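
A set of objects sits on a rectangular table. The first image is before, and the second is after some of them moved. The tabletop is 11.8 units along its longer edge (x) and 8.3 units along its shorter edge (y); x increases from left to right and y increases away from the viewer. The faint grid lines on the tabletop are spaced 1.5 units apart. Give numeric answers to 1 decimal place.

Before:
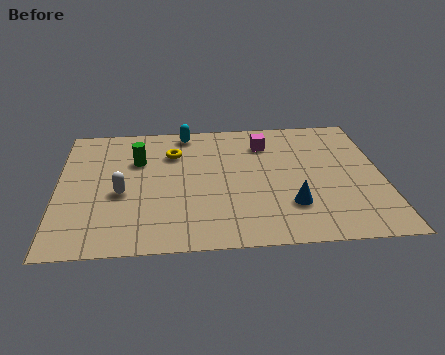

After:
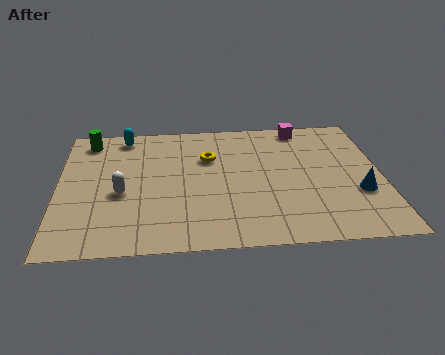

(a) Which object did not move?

the white capsule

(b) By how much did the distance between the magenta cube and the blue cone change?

+0.7

They were about 4.2 units apart before and 4.9 after — 0.7 units further apart.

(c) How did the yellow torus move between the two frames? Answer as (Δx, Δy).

(1.3, -0.4)

The yellow torus was at about (4.2, 6.0) and moved to about (5.5, 5.6).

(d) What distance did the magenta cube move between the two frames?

1.7

The magenta cube was near (7.6, 6.4) before and (9.0, 7.4) after, so it travelled √(1.4² + 1.0²) ≈ 1.7 units.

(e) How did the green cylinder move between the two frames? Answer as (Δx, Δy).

(-1.8, 1.5)

The green cylinder was at about (2.9, 5.6) and moved to about (1.1, 7.1).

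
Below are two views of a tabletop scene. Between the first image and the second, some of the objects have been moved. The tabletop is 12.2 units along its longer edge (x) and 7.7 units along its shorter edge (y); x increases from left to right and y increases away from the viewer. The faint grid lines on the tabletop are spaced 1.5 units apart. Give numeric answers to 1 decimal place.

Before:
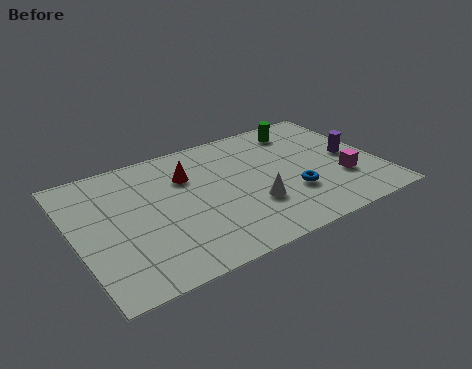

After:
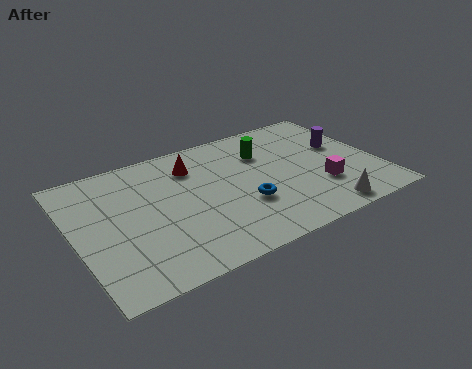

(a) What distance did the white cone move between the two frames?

3.1

From (6.9, 2.5) to (9.5, 0.9), the white cone covered √(2.6² + 1.6²) ≈ 3.1 units.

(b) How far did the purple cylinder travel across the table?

0.8

The purple cylinder moved from about (11.2, 3.8) to (11.0, 4.6), a distance of √(0.2² + 0.8²) ≈ 0.8.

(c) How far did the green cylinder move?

1.9

From (9.6, 6.4) to (7.9, 5.5), the green cylinder covered √(1.7² + 0.9²) ≈ 1.9 units.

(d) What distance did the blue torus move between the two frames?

1.9

From (8.5, 2.5) to (6.6, 2.7), the blue torus covered √(1.9² + 0.2²) ≈ 1.9 units.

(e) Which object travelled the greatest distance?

the white cone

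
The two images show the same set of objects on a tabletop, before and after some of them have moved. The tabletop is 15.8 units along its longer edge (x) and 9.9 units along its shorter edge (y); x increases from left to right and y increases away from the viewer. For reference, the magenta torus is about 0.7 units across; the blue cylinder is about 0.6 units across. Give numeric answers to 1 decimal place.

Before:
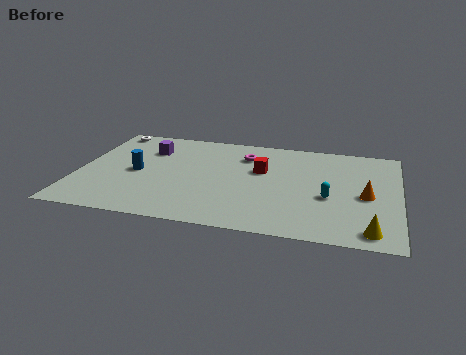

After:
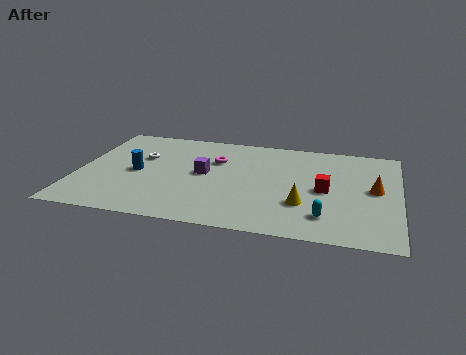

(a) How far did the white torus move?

3.2

The white torus was near (1.1, 8.9) before and (3.0, 6.3) after, so it travelled √(1.9² + 2.6²) ≈ 3.2 units.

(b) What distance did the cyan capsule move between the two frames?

1.9

From (12.4, 4.0) to (12.3, 2.1), the cyan capsule covered √(0.1² + 1.9²) ≈ 1.9 units.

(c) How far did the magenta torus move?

1.6

The magenta torus was near (8.1, 7.5) before and (6.7, 6.7) after, so it travelled √(1.4² + 0.8²) ≈ 1.6 units.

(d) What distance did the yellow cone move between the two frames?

3.8

The yellow cone was near (14.5, 1.2) before and (11.2, 3.1) after, so it travelled √(3.3² + 1.9²) ≈ 3.8 units.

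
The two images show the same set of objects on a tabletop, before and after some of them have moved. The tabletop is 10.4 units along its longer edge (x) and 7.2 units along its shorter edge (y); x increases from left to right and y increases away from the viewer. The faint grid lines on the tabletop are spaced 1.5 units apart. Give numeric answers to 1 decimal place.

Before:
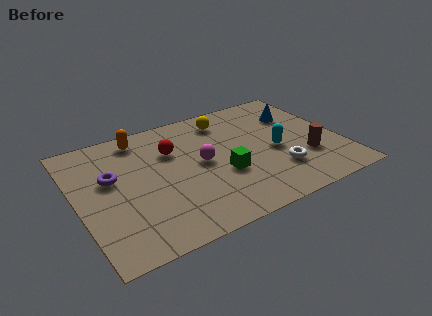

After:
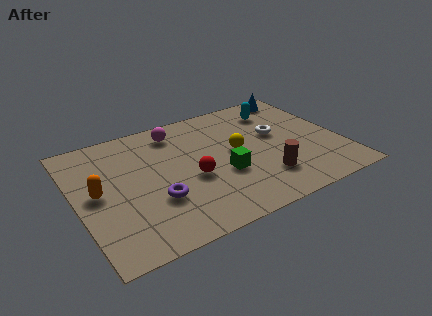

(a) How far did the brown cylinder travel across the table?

1.9

From (8.9, 2.3) to (7.1, 1.8), the brown cylinder covered √(1.8² + 0.5²) ≈ 1.9 units.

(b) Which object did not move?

the green cube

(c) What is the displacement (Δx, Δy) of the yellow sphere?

(0.1, -2.1)

The yellow sphere was at about (6.2, 5.9) and moved to about (6.3, 3.8).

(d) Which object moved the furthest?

the orange capsule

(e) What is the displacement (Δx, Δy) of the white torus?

(0.3, 2.2)

The white torus was at about (7.7, 2.0) and moved to about (8.0, 4.2).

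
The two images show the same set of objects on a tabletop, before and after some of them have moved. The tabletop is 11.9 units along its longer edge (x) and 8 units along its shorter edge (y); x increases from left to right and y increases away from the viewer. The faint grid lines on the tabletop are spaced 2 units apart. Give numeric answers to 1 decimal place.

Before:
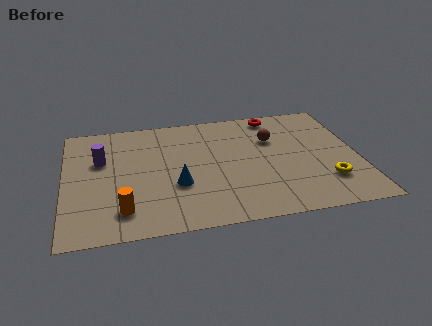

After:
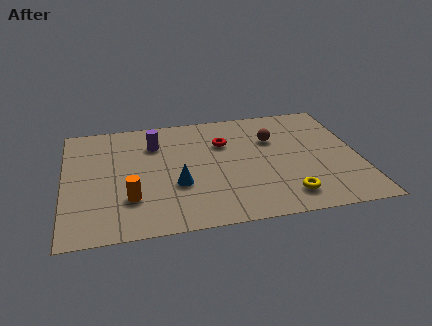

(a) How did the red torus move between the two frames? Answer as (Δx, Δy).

(-2.2, -1.6)

From the two frames, the red torus sits at roughly (8.7, 7.1) before and (6.5, 5.5) after.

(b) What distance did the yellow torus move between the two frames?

1.8

The yellow torus moved from about (10.5, 2.1) to (8.8, 1.4), a distance of √(1.7² + 0.7²) ≈ 1.8.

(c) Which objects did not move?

the brown sphere and the blue cone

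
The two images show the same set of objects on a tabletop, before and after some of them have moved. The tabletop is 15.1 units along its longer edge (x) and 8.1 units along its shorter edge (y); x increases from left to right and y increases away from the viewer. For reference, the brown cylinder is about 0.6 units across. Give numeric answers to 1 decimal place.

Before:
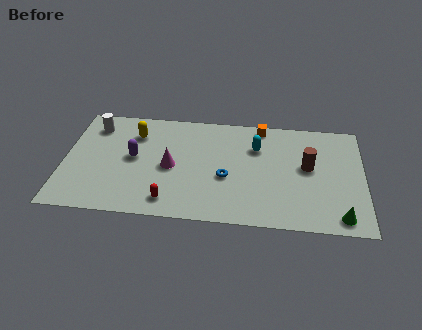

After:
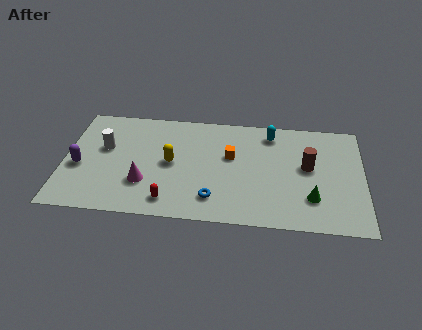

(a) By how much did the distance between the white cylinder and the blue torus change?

-1.1

The distance was about 7.5 in the first image and 6.4 in the second, so they moved 1.1 units closer together.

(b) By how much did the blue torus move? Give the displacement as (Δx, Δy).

(-0.6, -1.6)

The blue torus was at about (8.2, 3.3) and moved to about (7.6, 1.7).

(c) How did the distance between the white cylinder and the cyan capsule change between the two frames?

+0.3

They were about 8.3 units apart before and 8.6 after — 0.3 units further apart.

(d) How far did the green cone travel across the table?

1.8

The green cone was near (13.9, 1.0) before and (12.5, 2.2) after, so it travelled √(1.4² + 1.2²) ≈ 1.8 units.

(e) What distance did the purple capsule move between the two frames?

2.8

From (3.5, 4.3) to (0.8, 3.4), the purple capsule covered √(2.7² + 0.9²) ≈ 2.8 units.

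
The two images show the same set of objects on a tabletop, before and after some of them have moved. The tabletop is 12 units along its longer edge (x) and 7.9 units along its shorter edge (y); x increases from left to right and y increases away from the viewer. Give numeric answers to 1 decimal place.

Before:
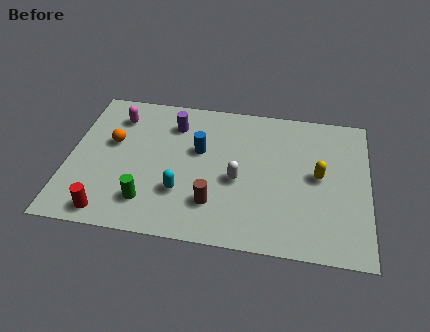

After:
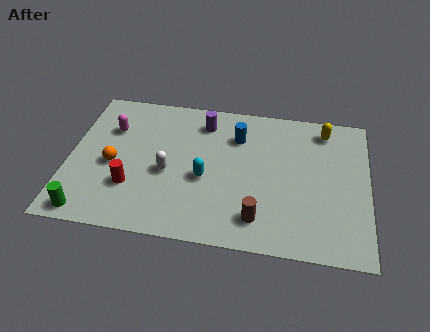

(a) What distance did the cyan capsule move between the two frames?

1.3

The cyan capsule was near (4.6, 2.4) before and (5.5, 3.3) after, so it travelled √(0.9² + 0.9²) ≈ 1.3 units.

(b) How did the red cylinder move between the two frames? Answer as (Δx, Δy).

(0.8, 1.5)

The red cylinder was at about (1.8, 0.9) and moved to about (2.6, 2.4).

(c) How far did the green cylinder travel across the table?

2.5

The green cylinder moved from about (3.3, 1.7) to (1.0, 0.8), a distance of √(2.3² + 0.9²) ≈ 2.5.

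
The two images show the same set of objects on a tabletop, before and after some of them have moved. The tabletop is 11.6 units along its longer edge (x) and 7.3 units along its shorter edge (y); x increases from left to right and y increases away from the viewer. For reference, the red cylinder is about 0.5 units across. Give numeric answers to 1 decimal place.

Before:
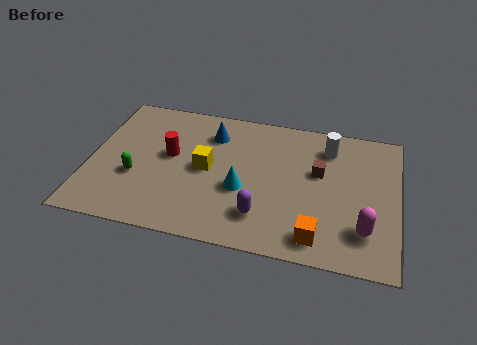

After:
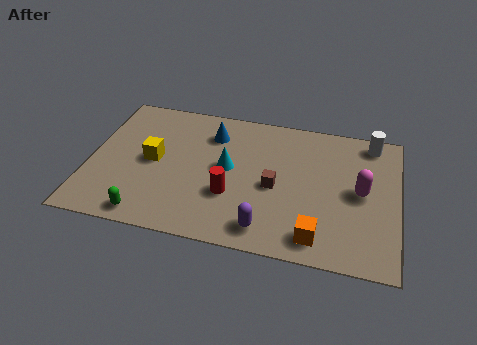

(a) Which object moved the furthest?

the red cylinder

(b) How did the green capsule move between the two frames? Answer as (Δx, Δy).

(0.6, -1.9)

From the two frames, the green capsule sits at roughly (1.8, 2.7) before and (2.4, 0.8) after.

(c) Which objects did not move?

the blue cone and the orange cube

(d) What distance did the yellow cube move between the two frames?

2.0

The yellow cube moved from about (4.4, 3.7) to (2.4, 3.7), a distance of √(2.0² + 0.0²) ≈ 2.0.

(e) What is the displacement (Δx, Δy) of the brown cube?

(-1.6, -1.1)

The brown cube started near (8.6, 4.4) and ended near (7.0, 3.3).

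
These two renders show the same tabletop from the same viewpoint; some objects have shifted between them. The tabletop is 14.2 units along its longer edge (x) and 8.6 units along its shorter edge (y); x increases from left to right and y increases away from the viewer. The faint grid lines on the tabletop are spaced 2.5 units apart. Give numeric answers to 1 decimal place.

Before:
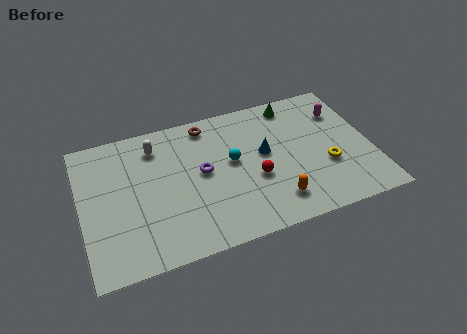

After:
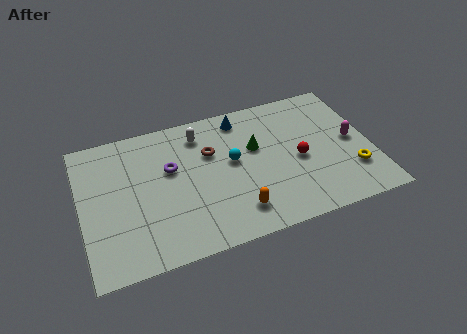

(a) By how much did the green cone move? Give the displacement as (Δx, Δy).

(-2.1, -2.2)

From the two frames, the green cone sits at roughly (10.7, 7.5) before and (8.6, 5.3) after.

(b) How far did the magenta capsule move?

2.0

The magenta capsule was near (13.0, 6.3) before and (13.3, 4.3) after, so it travelled √(0.3² + 2.0²) ≈ 2.0 units.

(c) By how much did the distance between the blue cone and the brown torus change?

-1.3

Before: roughly 3.7 units apart; after: 2.4. That's 1.3 units closer together.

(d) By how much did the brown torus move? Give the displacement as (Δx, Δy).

(0.0, -1.8)

The brown torus started near (6.4, 7.5) and ended near (6.4, 5.7).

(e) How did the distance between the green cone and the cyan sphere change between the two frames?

-3.0

The distance was about 4.3 in the first image and 1.3 in the second, so they moved 3.0 units closer together.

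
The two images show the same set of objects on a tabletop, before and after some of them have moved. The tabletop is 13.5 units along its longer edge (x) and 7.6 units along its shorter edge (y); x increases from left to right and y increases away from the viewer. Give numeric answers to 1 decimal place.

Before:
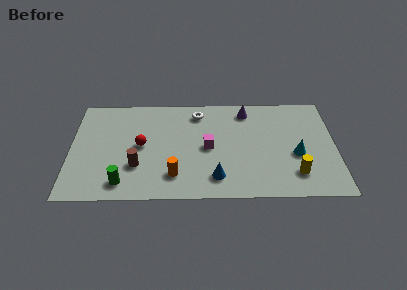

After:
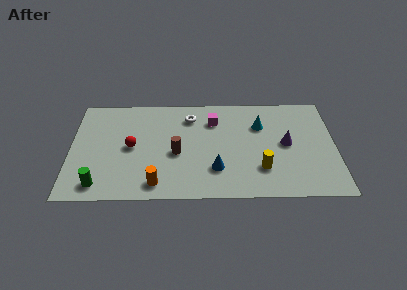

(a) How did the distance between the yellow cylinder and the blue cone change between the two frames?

-1.7

They were about 4.0 units apart before and 2.3 after — 1.7 units closer together.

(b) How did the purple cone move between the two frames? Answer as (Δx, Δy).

(2.0, -2.5)

The purple cone was at about (9.0, 6.4) and moved to about (11.0, 3.9).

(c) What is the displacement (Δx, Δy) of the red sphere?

(-0.5, -0.1)

The red sphere started near (3.6, 3.9) and ended near (3.1, 3.8).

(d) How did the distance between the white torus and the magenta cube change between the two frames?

-1.4

Before: roughly 2.6 units apart; after: 1.2. That's 1.4 units closer together.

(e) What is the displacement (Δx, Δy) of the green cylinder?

(-1.2, -0.1)

The green cylinder was at about (2.7, 1.2) and moved to about (1.5, 1.1).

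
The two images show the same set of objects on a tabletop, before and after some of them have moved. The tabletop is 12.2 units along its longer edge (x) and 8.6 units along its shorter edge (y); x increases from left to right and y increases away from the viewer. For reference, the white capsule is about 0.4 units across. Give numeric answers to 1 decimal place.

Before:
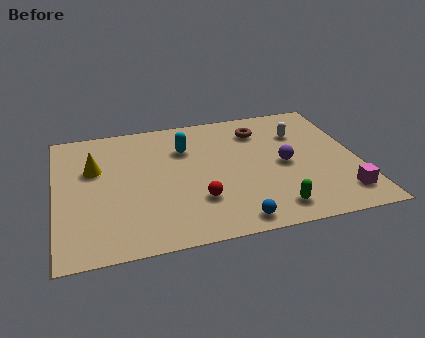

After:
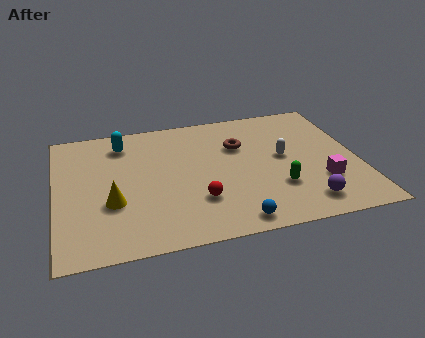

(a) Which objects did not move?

the red sphere and the blue sphere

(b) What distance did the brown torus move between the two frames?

1.3

From (8.4, 6.7) to (7.5, 5.8), the brown torus covered √(0.9² + 0.9²) ≈ 1.3 units.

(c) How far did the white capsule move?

1.7

The white capsule moved from about (10.0, 6.1) to (9.2, 4.6), a distance of √(0.8² + 1.5²) ≈ 1.7.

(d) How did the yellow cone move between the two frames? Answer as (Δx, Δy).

(0.6, -2.4)

The yellow cone started near (1.6, 5.5) and ended near (2.2, 3.1).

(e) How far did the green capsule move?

1.3

The green capsule moved from about (8.5, 1.3) to (8.8, 2.6), a distance of √(0.3² + 1.3²) ≈ 1.3.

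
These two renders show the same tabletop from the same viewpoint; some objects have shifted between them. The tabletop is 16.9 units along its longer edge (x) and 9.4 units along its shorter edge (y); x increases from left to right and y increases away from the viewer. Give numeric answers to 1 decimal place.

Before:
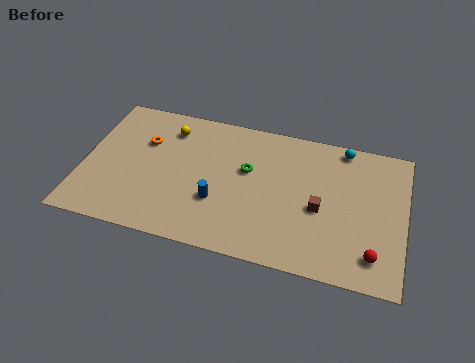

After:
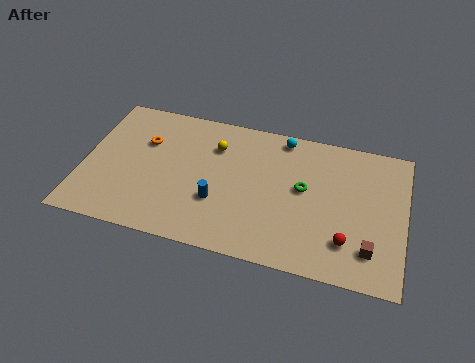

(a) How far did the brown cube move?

3.4

From (12.5, 4.1) to (15.2, 2.1), the brown cube covered √(2.7² + 2.0²) ≈ 3.4 units.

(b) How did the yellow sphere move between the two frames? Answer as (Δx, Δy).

(2.5, -0.6)

The yellow sphere started near (4.3, 7.5) and ended near (6.8, 6.9).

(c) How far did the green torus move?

3.0

From (8.6, 5.7) to (11.6, 5.2), the green torus covered √(3.0² + 0.5²) ≈ 3.0 units.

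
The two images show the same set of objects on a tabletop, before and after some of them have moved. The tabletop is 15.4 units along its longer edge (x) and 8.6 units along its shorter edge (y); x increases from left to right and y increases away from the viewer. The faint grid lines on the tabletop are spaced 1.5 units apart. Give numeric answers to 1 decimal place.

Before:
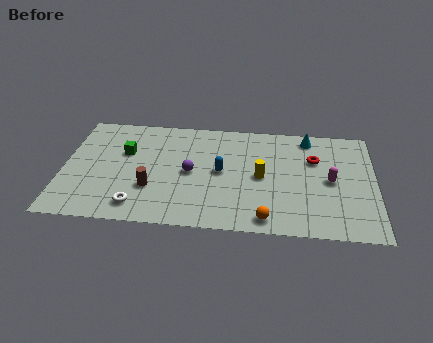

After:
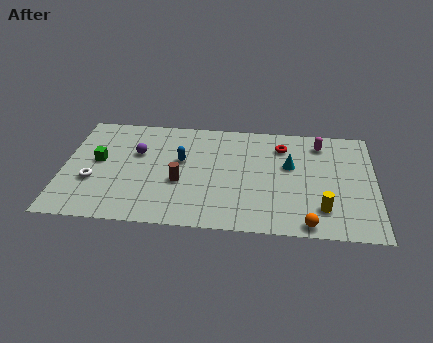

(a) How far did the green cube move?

1.5

The green cube was near (3.0, 5.5) before and (1.7, 4.7) after, so it travelled √(1.3² + 0.8²) ≈ 1.5 units.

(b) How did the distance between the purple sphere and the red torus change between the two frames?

+1.0

The distance was about 6.3 in the first image and 7.3 in the second, so they moved 1.0 units further apart.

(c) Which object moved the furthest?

the yellow cylinder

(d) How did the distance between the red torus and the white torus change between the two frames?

+0.3

They were about 9.7 units apart before and 10.0 after — 0.3 units further apart.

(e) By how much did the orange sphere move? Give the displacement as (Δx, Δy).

(2.0, -0.2)

From the two frames, the orange sphere sits at roughly (10.1, 1.0) before and (12.1, 0.8) after.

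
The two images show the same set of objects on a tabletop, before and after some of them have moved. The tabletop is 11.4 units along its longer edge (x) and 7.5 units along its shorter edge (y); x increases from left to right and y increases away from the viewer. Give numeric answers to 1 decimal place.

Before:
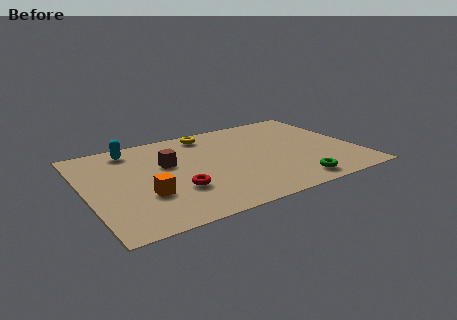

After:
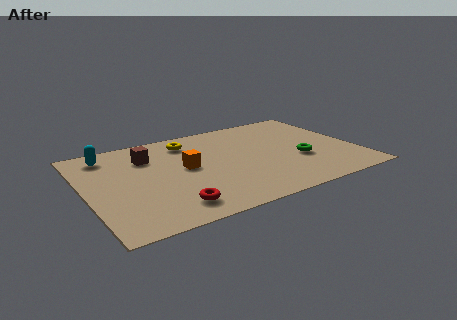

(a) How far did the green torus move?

1.9

The green torus moved from about (8.3, 1.0) to (8.9, 2.8), a distance of √(0.6² + 1.8²) ≈ 1.9.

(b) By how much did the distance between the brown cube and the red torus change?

+2.0

They were about 2.2 units apart before and 4.2 after — 2.0 units further apart.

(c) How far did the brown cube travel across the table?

1.1

The brown cube was near (3.5, 4.6) before and (2.8, 5.5) after, so it travelled √(0.7² + 0.9²) ≈ 1.1 units.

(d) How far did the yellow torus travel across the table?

1.0

The yellow torus was near (5.5, 6.5) before and (4.6, 6.1) after, so it travelled √(0.9² + 0.4²) ≈ 1.0 units.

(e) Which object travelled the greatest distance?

the orange cube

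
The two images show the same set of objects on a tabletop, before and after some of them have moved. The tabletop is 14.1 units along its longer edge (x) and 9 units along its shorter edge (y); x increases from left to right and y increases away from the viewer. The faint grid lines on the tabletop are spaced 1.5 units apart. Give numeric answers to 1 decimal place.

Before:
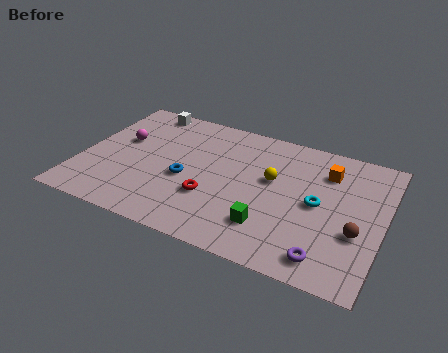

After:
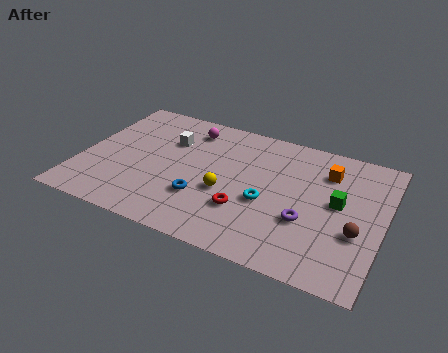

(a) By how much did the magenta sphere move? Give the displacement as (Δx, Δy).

(3.0, 2.0)

From the two frames, the magenta sphere sits at roughly (1.7, 5.4) before and (4.7, 7.4) after.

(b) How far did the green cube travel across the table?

4.0

From (9.1, 2.2) to (12.0, 4.9), the green cube covered √(2.9² + 2.7²) ≈ 4.0 units.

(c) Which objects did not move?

the brown sphere and the orange cube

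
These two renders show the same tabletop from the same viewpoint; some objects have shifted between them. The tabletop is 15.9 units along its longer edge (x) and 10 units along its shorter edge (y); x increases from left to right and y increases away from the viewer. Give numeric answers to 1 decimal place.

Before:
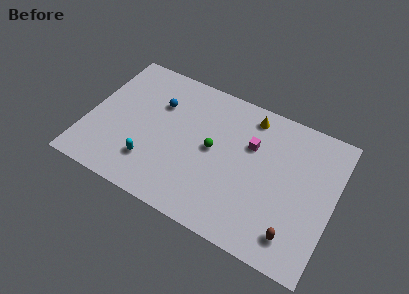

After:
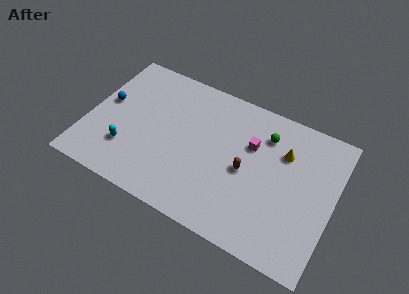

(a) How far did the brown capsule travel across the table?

4.5

From (13.8, 1.8) to (10.3, 4.7), the brown capsule covered √(3.5² + 2.9²) ≈ 4.5 units.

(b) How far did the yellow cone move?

2.9

The yellow cone moved from about (10.1, 8.6) to (12.5, 7.0), a distance of √(2.4² + 1.6²) ≈ 2.9.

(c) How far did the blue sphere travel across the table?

3.5

The blue sphere moved from about (4.3, 6.9) to (1.0, 5.6), a distance of √(3.3² + 1.3²) ≈ 3.5.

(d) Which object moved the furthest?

the brown capsule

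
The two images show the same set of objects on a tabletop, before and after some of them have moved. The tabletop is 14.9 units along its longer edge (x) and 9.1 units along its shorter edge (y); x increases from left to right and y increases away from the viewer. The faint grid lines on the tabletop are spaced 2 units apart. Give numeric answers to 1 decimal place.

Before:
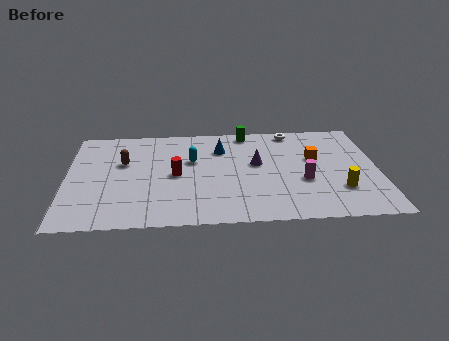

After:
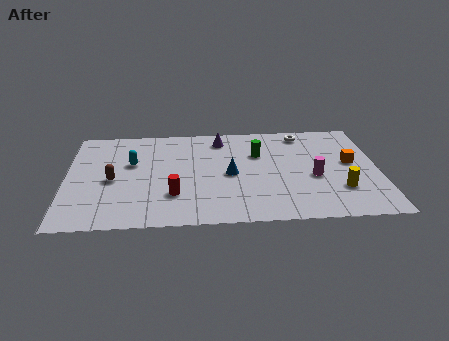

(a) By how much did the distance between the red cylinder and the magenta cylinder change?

+0.6

Before: roughly 6.2 units apart; after: 6.8. That's 0.6 units further apart.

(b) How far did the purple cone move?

2.9

The purple cone moved from about (9.1, 5.2) to (7.4, 7.6), a distance of √(1.7² + 2.4²) ≈ 2.9.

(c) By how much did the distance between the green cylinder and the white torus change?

+0.6

The distance was about 2.2 in the first image and 2.8 in the second, so they moved 0.6 units further apart.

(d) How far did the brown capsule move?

1.7

The brown capsule was near (2.7, 5.7) before and (2.2, 4.1) after, so it travelled √(0.5² + 1.6²) ≈ 1.7 units.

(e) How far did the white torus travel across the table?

0.6

The white torus moved from about (10.9, 8.2) to (11.4, 7.9), a distance of √(0.5² + 0.3²) ≈ 0.6.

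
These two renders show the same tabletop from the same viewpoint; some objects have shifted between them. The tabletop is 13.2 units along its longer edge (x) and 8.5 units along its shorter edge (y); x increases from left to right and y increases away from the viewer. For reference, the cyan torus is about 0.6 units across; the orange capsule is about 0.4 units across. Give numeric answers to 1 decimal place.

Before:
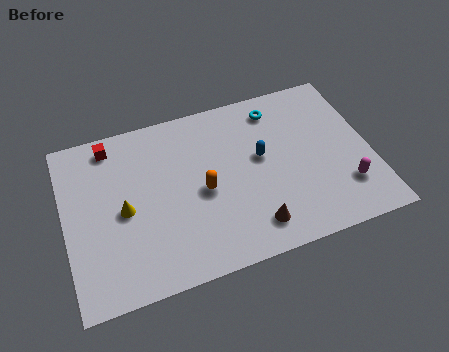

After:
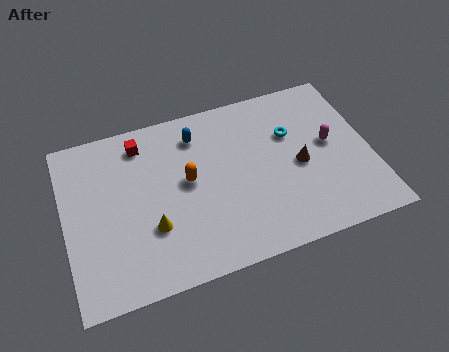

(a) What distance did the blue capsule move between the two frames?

3.3

The blue capsule moved from about (8.5, 4.8) to (5.9, 6.8), a distance of √(2.6² + 2.0²) ≈ 3.3.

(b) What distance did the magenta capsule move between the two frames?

2.4

The magenta capsule was near (11.9, 2.2) before and (11.5, 4.6) after, so it travelled √(0.4² + 2.4²) ≈ 2.4 units.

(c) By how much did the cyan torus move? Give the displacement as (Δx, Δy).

(0.5, -1.5)

The cyan torus was at about (9.4, 7.1) and moved to about (9.9, 5.6).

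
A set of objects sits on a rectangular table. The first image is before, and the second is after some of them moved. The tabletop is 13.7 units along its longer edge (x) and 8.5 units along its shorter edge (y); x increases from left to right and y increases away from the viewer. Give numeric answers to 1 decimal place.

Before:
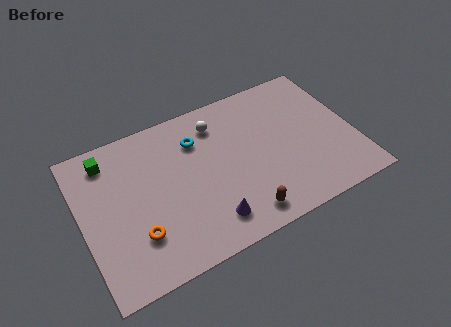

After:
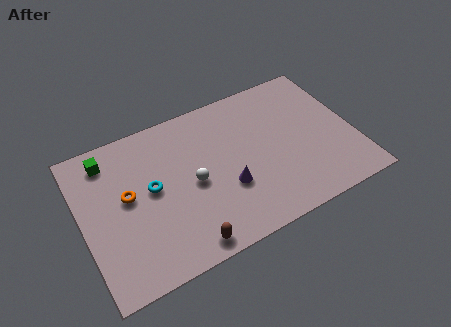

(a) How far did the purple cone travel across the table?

1.8

The purple cone was near (6.0, 1.6) before and (7.1, 3.0) after, so it travelled √(1.1² + 1.4²) ≈ 1.8 units.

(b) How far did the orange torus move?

2.3

The orange torus was near (2.5, 2.4) before and (2.3, 4.7) after, so it travelled √(0.2² + 2.3²) ≈ 2.3 units.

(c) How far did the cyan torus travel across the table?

3.0

The cyan torus moved from about (6.0, 6.3) to (3.5, 4.6), a distance of √(2.5² + 1.7²) ≈ 3.0.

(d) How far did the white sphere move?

3.2

The white sphere was near (7.1, 6.8) before and (5.5, 4.0) after, so it travelled √(1.6² + 2.8²) ≈ 3.2 units.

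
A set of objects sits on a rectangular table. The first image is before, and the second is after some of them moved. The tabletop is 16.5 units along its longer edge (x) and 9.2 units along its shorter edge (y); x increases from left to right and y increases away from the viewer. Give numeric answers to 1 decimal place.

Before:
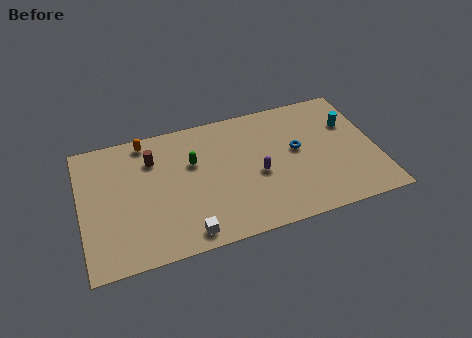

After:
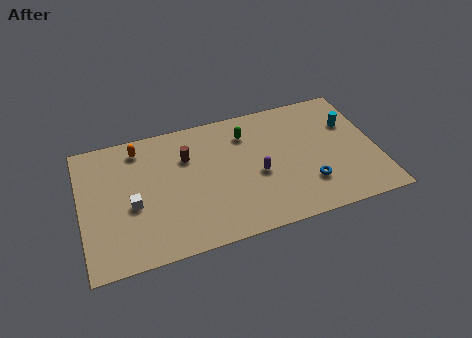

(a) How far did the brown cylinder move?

1.9

From (4.1, 6.8) to (6.0, 6.4), the brown cylinder covered √(1.9² + 0.4²) ≈ 1.9 units.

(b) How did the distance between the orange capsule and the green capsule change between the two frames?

+2.6

The distance was about 3.4 in the first image and 6.0 in the second, so they moved 2.6 units further apart.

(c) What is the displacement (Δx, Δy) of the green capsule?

(3.1, 1.2)

From the two frames, the green capsule sits at roughly (6.3, 5.9) before and (9.4, 7.1) after.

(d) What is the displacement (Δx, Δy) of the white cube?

(-2.8, 2.8)

The white cube was at about (5.6, 1.1) and moved to about (2.8, 3.9).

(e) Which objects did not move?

the purple capsule and the cyan cylinder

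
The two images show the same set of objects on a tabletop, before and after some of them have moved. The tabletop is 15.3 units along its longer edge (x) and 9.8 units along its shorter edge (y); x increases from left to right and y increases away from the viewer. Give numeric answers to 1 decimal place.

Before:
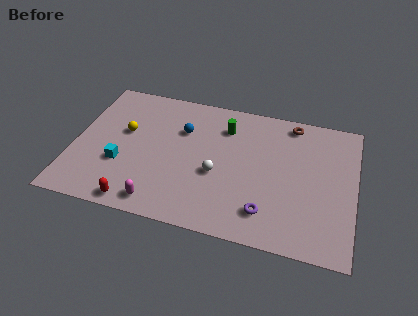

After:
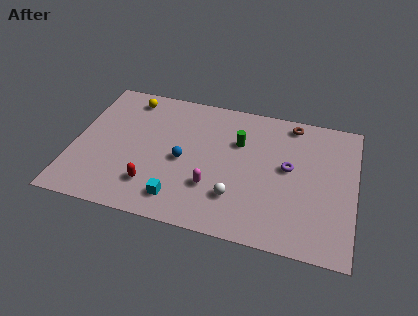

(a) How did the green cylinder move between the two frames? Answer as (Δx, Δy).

(0.8, -0.9)

The green cylinder started near (8.1, 7.5) and ended near (8.9, 6.6).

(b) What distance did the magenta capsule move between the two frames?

3.2

The magenta capsule moved from about (5.0, 1.2) to (7.7, 3.0), a distance of √(2.7² + 1.8²) ≈ 3.2.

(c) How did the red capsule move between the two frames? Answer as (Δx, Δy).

(0.7, 1.4)

The red capsule started near (3.8, 0.9) and ended near (4.5, 2.3).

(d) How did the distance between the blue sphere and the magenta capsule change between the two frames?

-3.3

They were about 5.6 units apart before and 2.3 after — 3.3 units closer together.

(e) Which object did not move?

the brown torus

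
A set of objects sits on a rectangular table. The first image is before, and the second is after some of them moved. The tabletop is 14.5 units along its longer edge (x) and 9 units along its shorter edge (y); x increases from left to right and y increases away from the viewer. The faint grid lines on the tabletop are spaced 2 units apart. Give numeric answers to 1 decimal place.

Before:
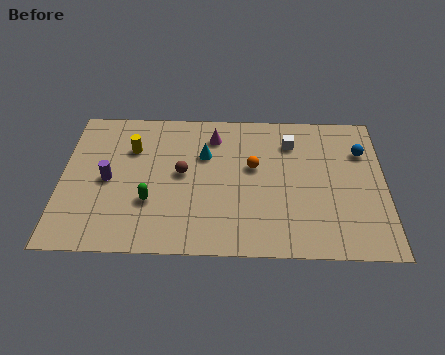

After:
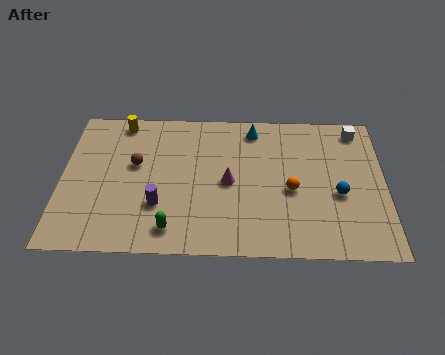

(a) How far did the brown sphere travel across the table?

2.2

The brown sphere moved from about (5.4, 4.8) to (3.3, 5.3), a distance of √(2.1² + 0.5²) ≈ 2.2.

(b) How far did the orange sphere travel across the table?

2.2

From (8.6, 5.3) to (10.3, 3.9), the orange sphere covered √(1.7² + 1.4²) ≈ 2.2 units.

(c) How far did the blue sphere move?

2.9

The blue sphere moved from about (13.5, 6.4) to (12.4, 3.7), a distance of √(1.1² + 2.7²) ≈ 2.9.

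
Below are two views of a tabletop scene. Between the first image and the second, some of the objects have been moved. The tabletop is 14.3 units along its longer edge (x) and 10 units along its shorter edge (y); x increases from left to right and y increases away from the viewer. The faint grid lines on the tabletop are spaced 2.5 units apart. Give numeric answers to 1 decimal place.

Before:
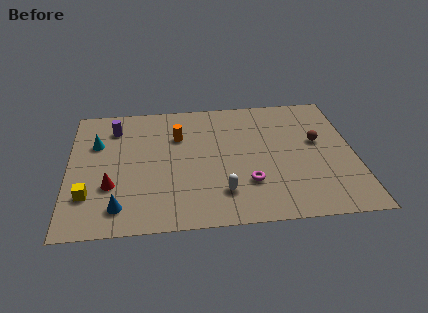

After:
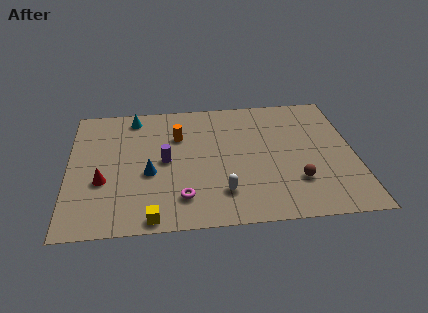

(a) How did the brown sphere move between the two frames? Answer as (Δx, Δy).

(-1.2, -3.0)

The brown sphere started near (12.5, 5.8) and ended near (11.3, 2.8).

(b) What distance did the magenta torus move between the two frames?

3.4

From (8.9, 2.9) to (5.6, 2.1), the magenta torus covered √(3.3² + 0.8²) ≈ 3.4 units.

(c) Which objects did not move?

the orange cylinder and the white capsule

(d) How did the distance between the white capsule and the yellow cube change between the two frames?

-2.8

Before: roughly 6.6 units apart; after: 3.8. That's 2.8 units closer together.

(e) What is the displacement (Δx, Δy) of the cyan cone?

(1.9, 2.0)

From the two frames, the cyan cone sits at roughly (1.4, 6.7) before and (3.3, 8.7) after.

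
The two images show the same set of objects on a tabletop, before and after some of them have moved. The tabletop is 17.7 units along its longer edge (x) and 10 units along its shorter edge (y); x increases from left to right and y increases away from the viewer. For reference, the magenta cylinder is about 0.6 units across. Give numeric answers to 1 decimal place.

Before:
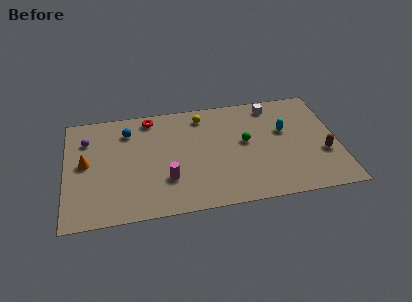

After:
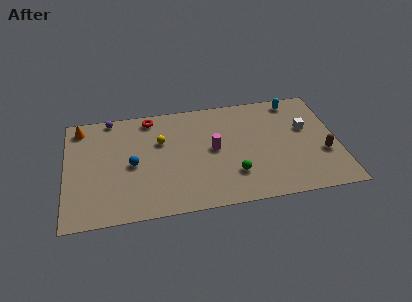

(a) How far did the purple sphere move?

2.4

The purple sphere moved from about (1.4, 7.4) to (3.0, 9.2), a distance of √(1.6² + 1.8²) ≈ 2.4.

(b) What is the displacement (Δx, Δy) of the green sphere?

(-0.9, -2.8)

From the two frames, the green sphere sits at roughly (11.7, 5.5) before and (10.8, 2.7) after.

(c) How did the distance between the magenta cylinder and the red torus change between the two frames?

-0.5

They were about 5.9 units apart before and 5.4 after — 0.5 units closer together.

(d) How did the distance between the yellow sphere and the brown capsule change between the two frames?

+1.8

They were about 9.1 units apart before and 10.9 after — 1.8 units further apart.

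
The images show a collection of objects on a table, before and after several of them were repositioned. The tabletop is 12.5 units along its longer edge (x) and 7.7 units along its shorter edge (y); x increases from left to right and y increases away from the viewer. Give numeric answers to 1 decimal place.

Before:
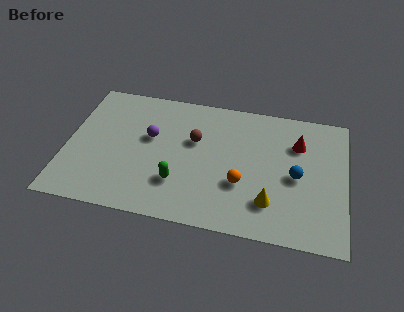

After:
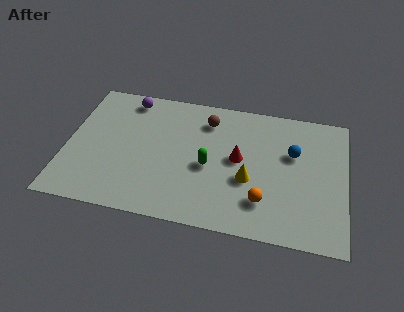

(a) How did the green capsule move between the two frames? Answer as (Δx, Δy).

(1.3, 1.2)

The green capsule was at about (5.1, 2.2) and moved to about (6.4, 3.4).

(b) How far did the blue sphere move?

1.3

From (10.3, 3.6) to (10.1, 4.9), the blue sphere covered √(0.2² + 1.3²) ≈ 1.3 units.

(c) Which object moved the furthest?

the red cone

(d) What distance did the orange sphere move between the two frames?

1.3

From (7.9, 2.7) to (8.9, 1.9), the orange sphere covered √(1.0² + 0.8²) ≈ 1.3 units.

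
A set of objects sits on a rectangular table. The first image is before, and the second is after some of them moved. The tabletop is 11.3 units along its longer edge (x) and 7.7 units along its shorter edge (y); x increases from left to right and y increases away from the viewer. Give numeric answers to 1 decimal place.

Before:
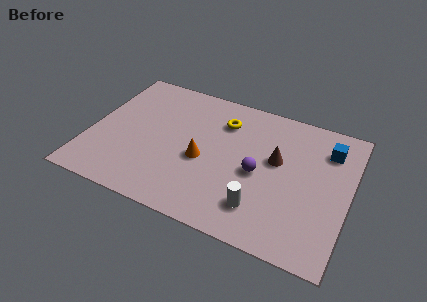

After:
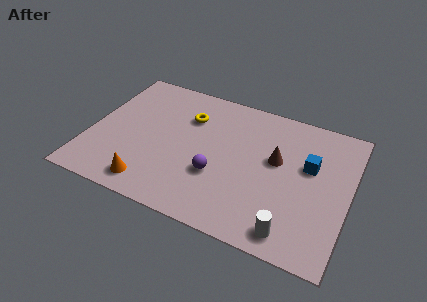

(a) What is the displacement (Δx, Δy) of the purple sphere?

(-1.7, -0.8)

The purple sphere started near (7.4, 3.5) and ended near (5.7, 2.7).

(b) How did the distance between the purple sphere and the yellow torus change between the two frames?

+0.3

They were about 2.9 units apart before and 3.2 after — 0.3 units further apart.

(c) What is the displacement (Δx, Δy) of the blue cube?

(-0.7, -1.2)

The blue cube was at about (10.2, 5.9) and moved to about (9.5, 4.7).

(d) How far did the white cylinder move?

1.6

From (7.7, 1.7) to (9.1, 1.0), the white cylinder covered √(1.4² + 0.7²) ≈ 1.6 units.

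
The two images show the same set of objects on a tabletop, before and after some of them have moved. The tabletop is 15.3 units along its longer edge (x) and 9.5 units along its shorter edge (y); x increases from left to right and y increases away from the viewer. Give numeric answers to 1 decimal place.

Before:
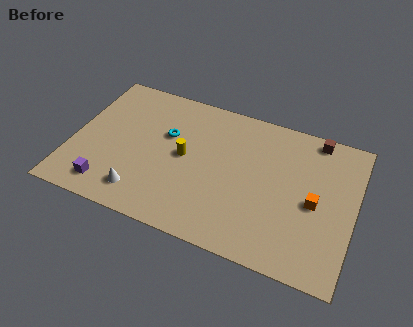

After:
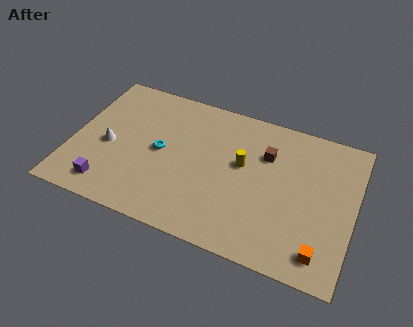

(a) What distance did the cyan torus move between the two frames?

1.2

The cyan torus was near (5.0, 6.0) before and (4.8, 4.8) after, so it travelled √(0.2² + 1.2²) ≈ 1.2 units.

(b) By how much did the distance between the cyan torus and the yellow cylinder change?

+2.9

The distance was about 1.6 in the first image and 4.5 in the second, so they moved 2.9 units further apart.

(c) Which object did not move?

the purple cube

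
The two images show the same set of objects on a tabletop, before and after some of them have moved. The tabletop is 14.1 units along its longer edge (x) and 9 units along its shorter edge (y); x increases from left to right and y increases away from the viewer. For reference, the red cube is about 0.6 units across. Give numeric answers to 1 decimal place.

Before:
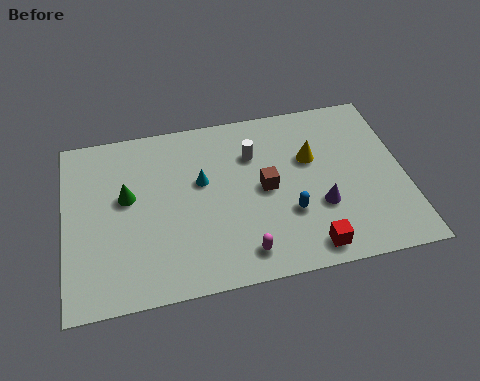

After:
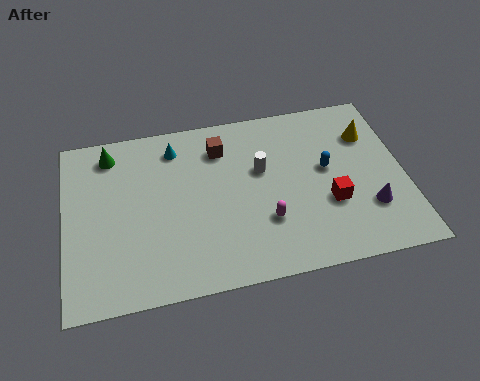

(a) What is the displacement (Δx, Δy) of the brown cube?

(-1.7, 2.5)

From the two frames, the brown cube sits at roughly (8.3, 4.5) before and (6.6, 7.0) after.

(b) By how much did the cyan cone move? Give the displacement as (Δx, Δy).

(-1.0, 2.0)

The cyan cone started near (5.7, 5.4) and ended near (4.7, 7.4).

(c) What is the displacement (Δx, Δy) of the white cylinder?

(0.3, -0.9)

The white cylinder was at about (7.9, 6.4) and moved to about (8.2, 5.5).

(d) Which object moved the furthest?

the brown cube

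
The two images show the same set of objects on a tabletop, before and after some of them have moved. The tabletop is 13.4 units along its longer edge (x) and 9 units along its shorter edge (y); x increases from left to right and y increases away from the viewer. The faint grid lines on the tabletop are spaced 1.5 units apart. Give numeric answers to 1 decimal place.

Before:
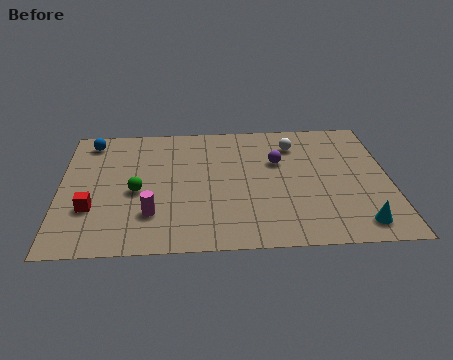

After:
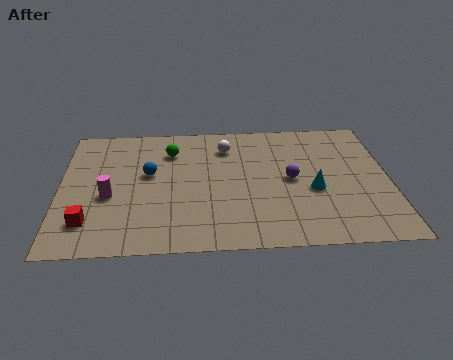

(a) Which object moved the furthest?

the blue sphere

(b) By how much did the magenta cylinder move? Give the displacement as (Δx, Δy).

(-1.7, 1.3)

The magenta cylinder started near (3.7, 2.4) and ended near (2.0, 3.7).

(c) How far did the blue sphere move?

3.5

The blue sphere was near (1.2, 7.7) before and (3.6, 5.2) after, so it travelled √(2.4² + 2.5²) ≈ 3.5 units.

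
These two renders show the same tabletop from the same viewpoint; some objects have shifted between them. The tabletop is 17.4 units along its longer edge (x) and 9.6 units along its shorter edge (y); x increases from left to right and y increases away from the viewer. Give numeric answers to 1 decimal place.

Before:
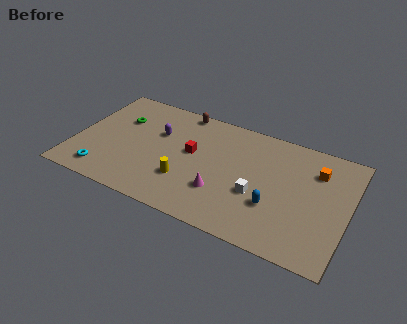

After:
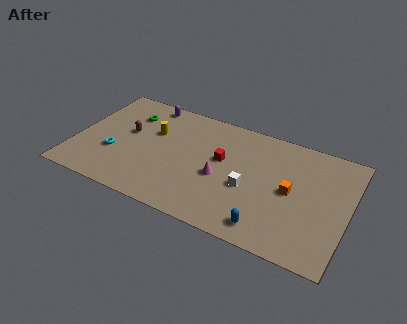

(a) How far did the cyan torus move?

1.9

The cyan torus was near (2.2, 1.5) before and (2.6, 3.4) after, so it travelled √(0.4² + 1.9²) ≈ 1.9 units.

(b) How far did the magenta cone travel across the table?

1.2

The magenta cone was near (9.6, 2.9) before and (9.4, 4.1) after, so it travelled √(0.2² + 1.2²) ≈ 1.2 units.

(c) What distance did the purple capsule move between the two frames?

2.6

The purple capsule was near (5.1, 6.2) before and (4.1, 8.6) after, so it travelled √(1.0² + 2.4²) ≈ 2.6 units.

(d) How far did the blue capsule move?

1.8

The blue capsule moved from about (12.9, 3.2) to (12.7, 1.4), a distance of √(0.2² + 1.8²) ≈ 1.8.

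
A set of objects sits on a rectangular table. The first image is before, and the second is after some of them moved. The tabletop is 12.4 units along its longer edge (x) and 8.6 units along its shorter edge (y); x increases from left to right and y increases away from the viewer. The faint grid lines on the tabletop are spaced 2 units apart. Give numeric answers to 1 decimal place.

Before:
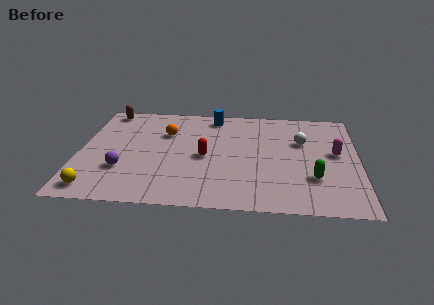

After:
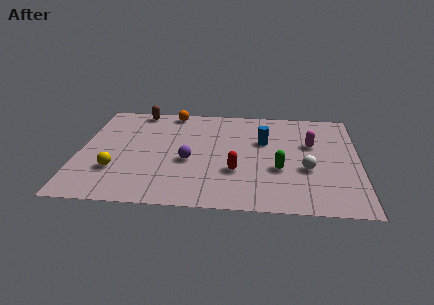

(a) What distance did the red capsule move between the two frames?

1.8

The red capsule moved from about (5.6, 4.0) to (7.0, 2.9), a distance of √(1.4² + 1.1²) ≈ 1.8.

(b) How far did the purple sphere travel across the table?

3.0

The purple sphere was near (2.0, 2.7) before and (4.9, 3.6) after, so it travelled √(2.9² + 0.9²) ≈ 3.0 units.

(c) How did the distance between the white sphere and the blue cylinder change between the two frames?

-1.5

The distance was about 4.4 in the first image and 2.9 in the second, so they moved 1.5 units closer together.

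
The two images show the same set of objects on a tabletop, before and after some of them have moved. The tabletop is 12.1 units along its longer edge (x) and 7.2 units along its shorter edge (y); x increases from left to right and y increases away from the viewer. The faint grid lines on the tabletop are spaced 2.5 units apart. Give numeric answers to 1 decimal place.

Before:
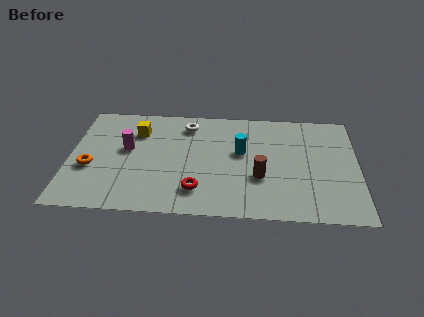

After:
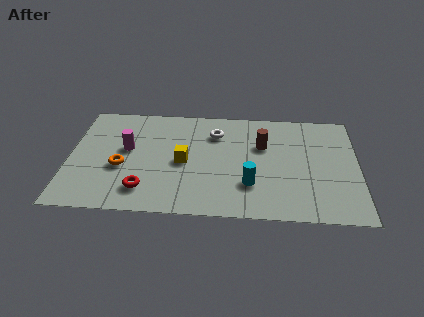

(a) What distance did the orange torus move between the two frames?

1.3

The orange torus was near (0.9, 2.8) before and (2.2, 2.9) after, so it travelled √(1.3² + 0.1²) ≈ 1.3 units.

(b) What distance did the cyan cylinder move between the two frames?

2.1

The cyan cylinder moved from about (7.2, 4.2) to (7.6, 2.1), a distance of √(0.4² + 2.1²) ≈ 2.1.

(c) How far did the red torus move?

2.2

From (5.4, 1.6) to (3.2, 1.5), the red torus covered √(2.2² + 0.1²) ≈ 2.2 units.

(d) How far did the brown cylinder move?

2.1

The brown cylinder moved from about (8.0, 2.6) to (8.1, 4.7), a distance of √(0.1² + 2.1²) ≈ 2.1.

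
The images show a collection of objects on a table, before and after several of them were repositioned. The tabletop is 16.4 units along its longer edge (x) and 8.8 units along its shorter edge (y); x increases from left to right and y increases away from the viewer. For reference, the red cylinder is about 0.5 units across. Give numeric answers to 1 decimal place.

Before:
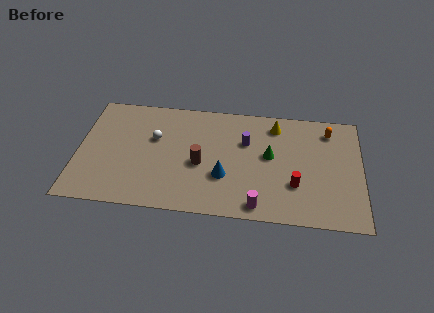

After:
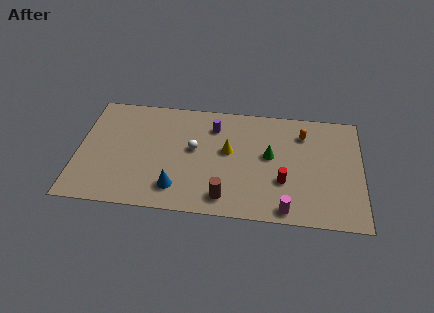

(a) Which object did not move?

the green cone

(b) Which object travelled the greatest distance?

the yellow cone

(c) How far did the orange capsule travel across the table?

1.6

From (14.5, 7.2) to (13.0, 6.8), the orange capsule covered √(1.5² + 0.4²) ≈ 1.6 units.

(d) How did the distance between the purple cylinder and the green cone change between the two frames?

+2.1

They were about 1.7 units apart before and 3.8 after — 2.1 units further apart.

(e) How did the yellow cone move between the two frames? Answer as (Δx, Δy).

(-2.7, -2.3)

The yellow cone was at about (11.4, 7.3) and moved to about (8.7, 5.0).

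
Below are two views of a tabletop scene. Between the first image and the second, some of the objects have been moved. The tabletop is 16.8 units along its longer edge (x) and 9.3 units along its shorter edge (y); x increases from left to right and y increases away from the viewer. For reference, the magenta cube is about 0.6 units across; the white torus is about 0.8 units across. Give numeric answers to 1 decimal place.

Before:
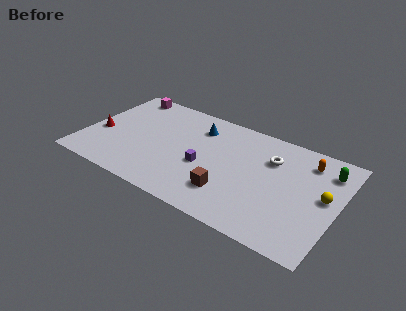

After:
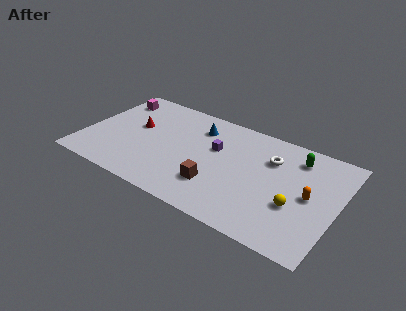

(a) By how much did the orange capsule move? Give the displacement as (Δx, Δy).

(0.5, -2.9)

From the two frames, the orange capsule sits at roughly (14.5, 7.5) before and (15.0, 4.6) after.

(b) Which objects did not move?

the white torus and the blue cone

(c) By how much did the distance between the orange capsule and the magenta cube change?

+1.4

Before: roughly 12.6 units apart; after: 14.0. That's 1.4 units further apart.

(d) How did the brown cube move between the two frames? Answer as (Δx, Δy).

(-0.9, 0.2)

The brown cube started near (10.0, 2.4) and ended near (9.1, 2.6).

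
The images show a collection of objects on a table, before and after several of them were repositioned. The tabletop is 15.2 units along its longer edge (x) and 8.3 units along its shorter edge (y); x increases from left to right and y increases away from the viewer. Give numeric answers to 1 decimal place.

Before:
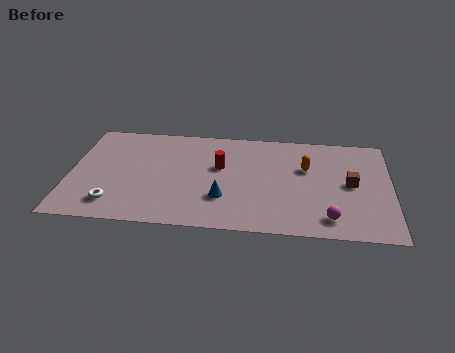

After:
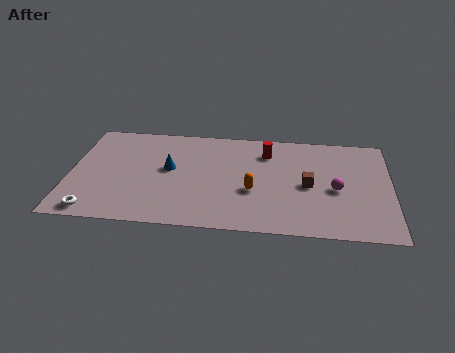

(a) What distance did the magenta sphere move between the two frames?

2.3

The magenta sphere moved from about (12.3, 1.4) to (12.6, 3.7), a distance of √(0.3² + 2.3²) ≈ 2.3.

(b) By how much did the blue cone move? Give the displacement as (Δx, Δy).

(-2.6, 2.1)

The blue cone started near (7.3, 2.5) and ended near (4.7, 4.6).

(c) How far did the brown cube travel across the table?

2.0

The brown cube moved from about (13.3, 4.2) to (11.3, 3.9), a distance of √(2.0² + 0.3²) ≈ 2.0.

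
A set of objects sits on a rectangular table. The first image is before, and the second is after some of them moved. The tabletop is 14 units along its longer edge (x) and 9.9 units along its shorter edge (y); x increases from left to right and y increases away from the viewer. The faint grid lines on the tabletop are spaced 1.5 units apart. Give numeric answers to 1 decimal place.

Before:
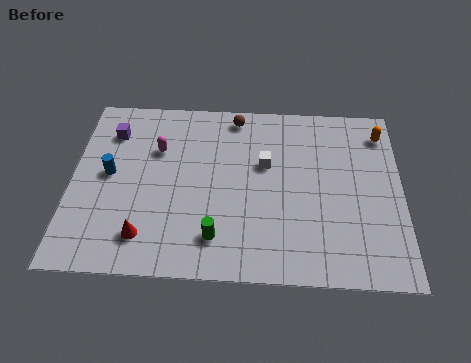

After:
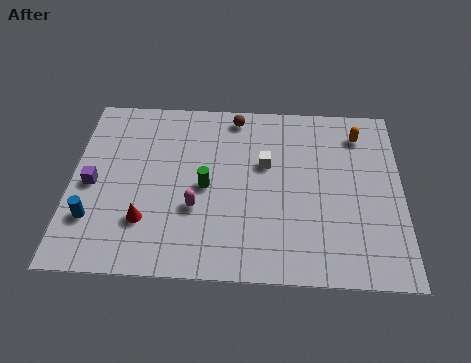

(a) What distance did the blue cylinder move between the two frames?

2.6

The blue cylinder moved from about (1.6, 5.2) to (1.0, 2.7), a distance of √(0.6² + 2.5²) ≈ 2.6.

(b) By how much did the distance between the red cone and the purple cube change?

-2.9

Before: roughly 5.9 units apart; after: 3.0. That's 2.9 units closer together.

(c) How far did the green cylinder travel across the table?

2.7

From (6.2, 2.0) to (5.7, 4.7), the green cylinder covered √(0.5² + 2.7²) ≈ 2.7 units.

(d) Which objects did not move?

the brown sphere and the white cube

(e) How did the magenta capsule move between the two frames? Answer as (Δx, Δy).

(1.7, -3.2)

The magenta capsule was at about (3.6, 6.7) and moved to about (5.3, 3.5).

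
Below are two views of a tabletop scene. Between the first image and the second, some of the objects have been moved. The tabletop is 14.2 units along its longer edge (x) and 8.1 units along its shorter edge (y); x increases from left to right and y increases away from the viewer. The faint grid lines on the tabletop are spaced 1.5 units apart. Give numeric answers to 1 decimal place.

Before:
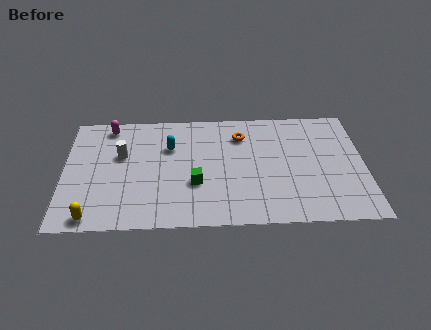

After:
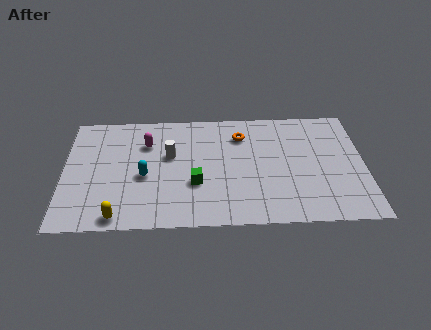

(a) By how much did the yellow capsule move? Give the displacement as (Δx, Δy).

(1.2, 0.0)

The yellow capsule started near (1.4, 0.8) and ended near (2.6, 0.8).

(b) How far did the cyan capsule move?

2.3

The cyan capsule was near (5.0, 5.5) before and (3.8, 3.5) after, so it travelled √(1.2² + 2.0²) ≈ 2.3 units.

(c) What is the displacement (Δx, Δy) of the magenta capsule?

(1.8, -1.3)

The magenta capsule was at about (2.1, 7.1) and moved to about (3.9, 5.8).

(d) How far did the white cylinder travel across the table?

2.3

The white cylinder was near (2.7, 5.0) before and (5.0, 4.9) after, so it travelled √(2.3² + 0.1²) ≈ 2.3 units.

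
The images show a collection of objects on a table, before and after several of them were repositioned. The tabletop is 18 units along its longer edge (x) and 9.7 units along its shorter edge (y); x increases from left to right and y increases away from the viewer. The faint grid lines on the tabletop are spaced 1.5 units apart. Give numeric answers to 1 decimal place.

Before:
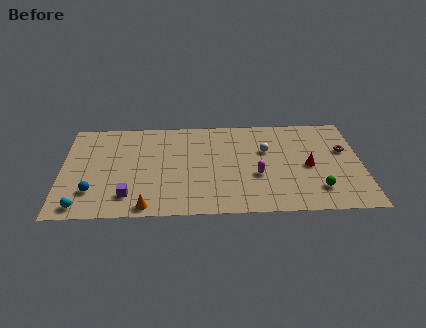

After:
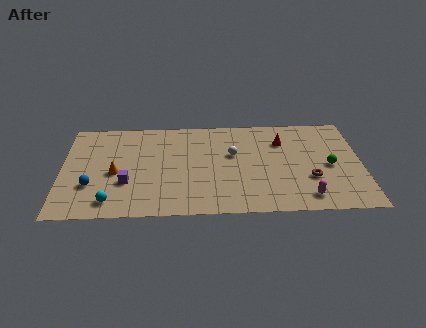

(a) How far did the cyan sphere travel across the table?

1.7

From (1.3, 1.1) to (3.0, 1.5), the cyan sphere covered √(1.7² + 0.4²) ≈ 1.7 units.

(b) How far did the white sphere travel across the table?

2.0

The white sphere moved from about (12.3, 6.2) to (10.3, 5.9), a distance of √(2.0² + 0.3²) ≈ 2.0.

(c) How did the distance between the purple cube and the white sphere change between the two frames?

-2.4

The distance was about 9.3 in the first image and 6.9 in the second, so they moved 2.4 units closer together.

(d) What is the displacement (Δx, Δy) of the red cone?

(-1.5, 2.6)

From the two frames, the red cone sits at roughly (14.8, 4.5) before and (13.3, 7.1) after.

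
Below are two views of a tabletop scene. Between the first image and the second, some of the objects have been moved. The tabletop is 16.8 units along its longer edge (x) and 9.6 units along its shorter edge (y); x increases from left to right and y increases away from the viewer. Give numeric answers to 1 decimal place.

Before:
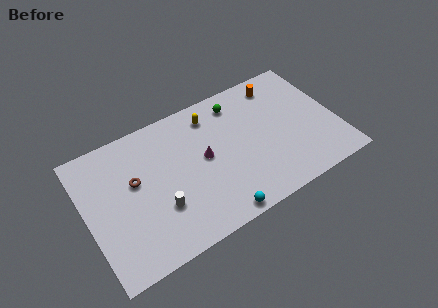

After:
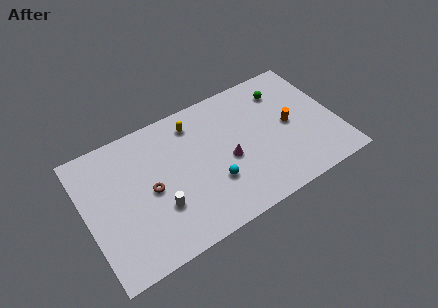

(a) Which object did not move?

the white cylinder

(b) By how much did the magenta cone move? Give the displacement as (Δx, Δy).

(1.5, -0.9)

From the two frames, the magenta cone sits at roughly (7.9, 5.1) before and (9.4, 4.2) after.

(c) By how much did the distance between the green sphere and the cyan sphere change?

-0.6

They were about 7.6 units apart before and 7.0 after — 0.6 units closer together.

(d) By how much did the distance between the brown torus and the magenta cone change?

+0.6

They were about 4.6 units apart before and 5.2 after — 0.6 units further apart.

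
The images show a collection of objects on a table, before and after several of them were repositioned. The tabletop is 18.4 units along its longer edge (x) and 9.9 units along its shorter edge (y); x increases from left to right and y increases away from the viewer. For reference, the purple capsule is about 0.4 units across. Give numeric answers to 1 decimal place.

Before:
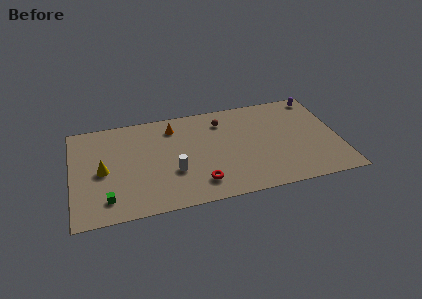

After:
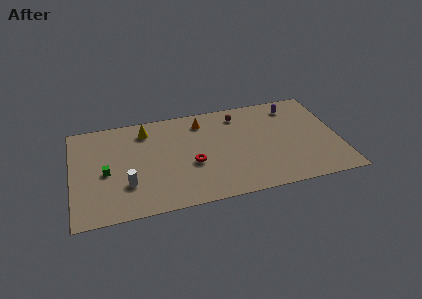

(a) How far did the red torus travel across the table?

2.0

The red torus moved from about (8.6, 2.0) to (8.2, 4.0), a distance of √(0.4² + 2.0²) ≈ 2.0.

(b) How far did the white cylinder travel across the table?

3.2

From (6.9, 3.5) to (3.7, 3.0), the white cylinder covered √(3.2² + 0.5²) ≈ 3.2 units.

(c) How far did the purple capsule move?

1.9

From (17.3, 8.8) to (15.5, 8.2), the purple capsule covered √(1.8² + 0.6²) ≈ 1.9 units.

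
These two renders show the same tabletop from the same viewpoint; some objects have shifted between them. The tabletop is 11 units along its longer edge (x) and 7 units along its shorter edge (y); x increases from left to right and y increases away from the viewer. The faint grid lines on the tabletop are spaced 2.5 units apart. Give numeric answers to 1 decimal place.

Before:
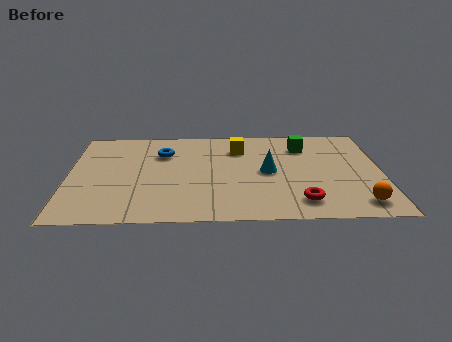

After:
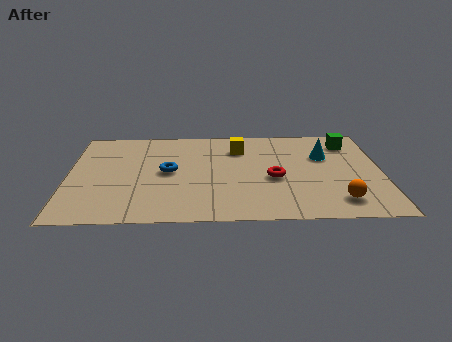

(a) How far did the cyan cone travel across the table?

2.3

From (7.0, 3.5) to (9.0, 4.6), the cyan cone covered √(2.0² + 1.1²) ≈ 2.3 units.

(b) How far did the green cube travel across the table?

1.6

From (8.3, 5.4) to (9.9, 5.6), the green cube covered √(1.6² + 0.2²) ≈ 1.6 units.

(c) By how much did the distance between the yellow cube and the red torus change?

-1.9

The distance was about 4.5 in the first image and 2.6 in the second, so they moved 1.9 units closer together.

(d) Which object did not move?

the yellow cube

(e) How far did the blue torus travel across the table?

1.4

The blue torus was near (3.3, 5.0) before and (3.5, 3.6) after, so it travelled √(0.2² + 1.4²) ≈ 1.4 units.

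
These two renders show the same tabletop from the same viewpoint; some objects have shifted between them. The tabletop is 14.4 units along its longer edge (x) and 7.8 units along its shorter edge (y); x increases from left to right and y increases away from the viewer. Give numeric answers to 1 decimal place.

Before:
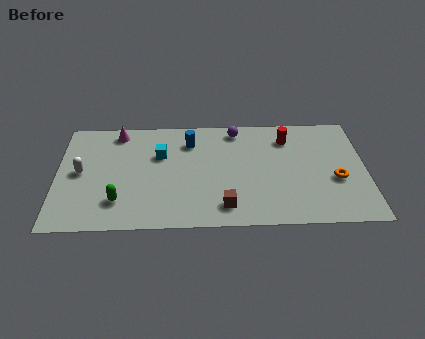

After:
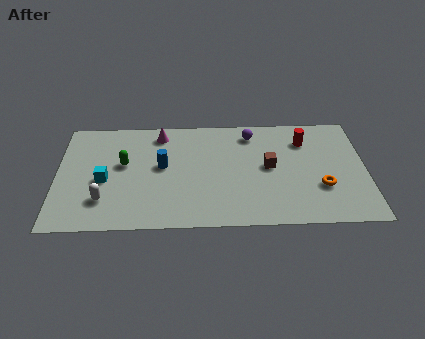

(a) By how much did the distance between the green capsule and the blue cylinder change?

-3.5

The distance was about 5.3 in the first image and 1.8 in the second, so they moved 3.5 units closer together.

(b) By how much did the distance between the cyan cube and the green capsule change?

-2.3

The distance was about 3.7 in the first image and 1.4 in the second, so they moved 2.3 units closer together.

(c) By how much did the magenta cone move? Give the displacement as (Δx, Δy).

(2.0, -0.2)

From the two frames, the magenta cone sits at roughly (2.8, 6.8) before and (4.8, 6.6) after.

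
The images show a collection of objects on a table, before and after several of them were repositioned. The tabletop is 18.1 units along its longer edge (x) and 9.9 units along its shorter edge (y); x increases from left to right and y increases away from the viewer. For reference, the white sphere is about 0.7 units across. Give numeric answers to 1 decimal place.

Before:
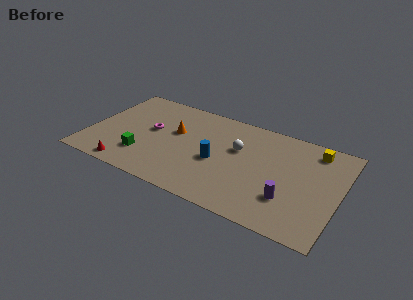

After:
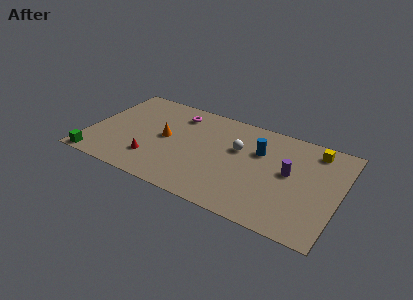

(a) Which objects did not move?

the yellow cube and the white sphere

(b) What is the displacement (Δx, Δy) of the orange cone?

(-0.6, -0.9)

The orange cone started near (6.1, 6.0) and ended near (5.5, 5.1).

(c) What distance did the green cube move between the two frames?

3.7

From (4.2, 2.6) to (1.0, 0.8), the green cube covered √(3.2² + 1.8²) ≈ 3.7 units.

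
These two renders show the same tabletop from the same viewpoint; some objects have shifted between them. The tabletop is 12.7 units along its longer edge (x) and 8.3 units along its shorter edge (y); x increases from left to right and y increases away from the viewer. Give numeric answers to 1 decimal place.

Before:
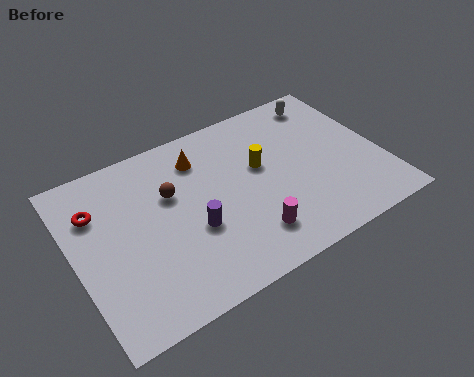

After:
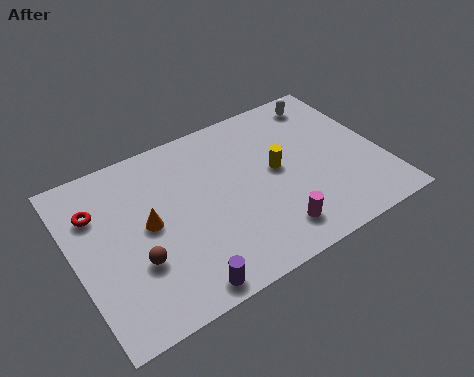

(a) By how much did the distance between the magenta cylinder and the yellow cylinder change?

-0.3

The distance was about 3.3 in the first image and 3.0 in the second, so they moved 0.3 units closer together.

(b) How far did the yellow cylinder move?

0.8

From (7.8, 4.9) to (8.4, 4.4), the yellow cylinder covered √(0.6² + 0.5²) ≈ 0.8 units.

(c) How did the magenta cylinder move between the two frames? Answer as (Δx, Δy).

(0.9, -0.3)

The magenta cylinder started near (6.8, 1.8) and ended near (7.7, 1.5).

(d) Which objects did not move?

the red torus and the white capsule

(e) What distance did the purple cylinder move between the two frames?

2.6

The purple cylinder was near (4.7, 3.2) before and (3.8, 0.8) after, so it travelled √(0.9² + 2.4²) ≈ 2.6 units.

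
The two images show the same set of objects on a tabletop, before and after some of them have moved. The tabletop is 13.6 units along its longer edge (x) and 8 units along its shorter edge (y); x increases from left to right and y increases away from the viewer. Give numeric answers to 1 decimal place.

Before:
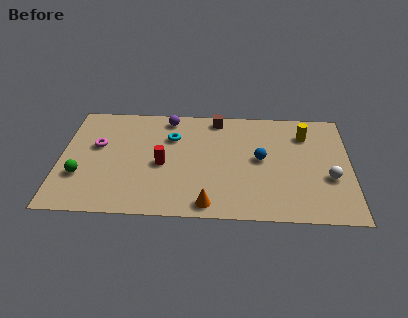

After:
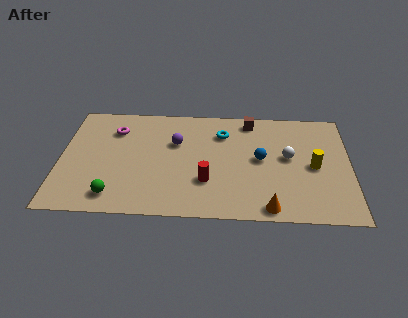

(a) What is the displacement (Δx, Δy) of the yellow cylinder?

(0.4, -2.3)

From the two frames, the yellow cylinder sits at roughly (11.5, 6.1) before and (11.9, 3.8) after.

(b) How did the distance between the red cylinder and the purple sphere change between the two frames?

-0.3

The distance was about 3.4 in the first image and 3.1 in the second, so they moved 0.3 units closer together.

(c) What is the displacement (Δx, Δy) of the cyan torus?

(2.4, 0.4)

The cyan torus was at about (5.2, 5.6) and moved to about (7.6, 6.0).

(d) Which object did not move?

the blue sphere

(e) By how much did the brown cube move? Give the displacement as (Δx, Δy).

(1.6, -0.1)

From the two frames, the brown cube sits at roughly (7.3, 7.1) before and (8.9, 7.0) after.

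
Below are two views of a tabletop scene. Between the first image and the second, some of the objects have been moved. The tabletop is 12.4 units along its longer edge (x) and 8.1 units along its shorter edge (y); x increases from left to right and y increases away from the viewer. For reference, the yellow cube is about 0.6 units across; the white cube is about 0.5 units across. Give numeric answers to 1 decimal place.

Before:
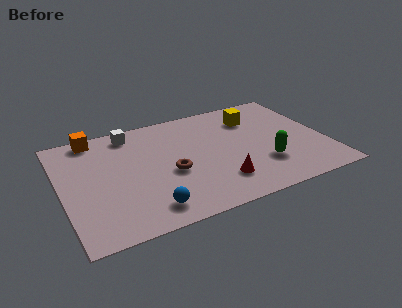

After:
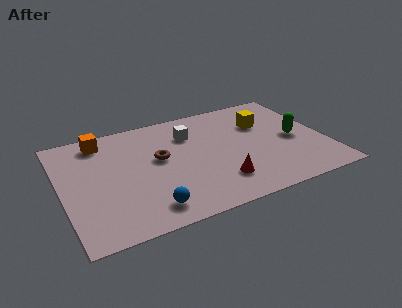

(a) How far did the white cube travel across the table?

2.9

The white cube moved from about (3.5, 7.0) to (6.2, 5.9), a distance of √(2.7² + 1.1²) ≈ 2.9.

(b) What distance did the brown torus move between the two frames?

1.3

The brown torus was near (5.0, 3.4) before and (4.6, 4.6) after, so it travelled √(0.4² + 1.2²) ≈ 1.3 units.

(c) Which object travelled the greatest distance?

the white cube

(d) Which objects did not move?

the blue sphere and the red cone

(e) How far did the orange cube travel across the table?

0.5

From (1.8, 7.3) to (2.1, 6.9), the orange cube covered √(0.3² + 0.4²) ≈ 0.5 units.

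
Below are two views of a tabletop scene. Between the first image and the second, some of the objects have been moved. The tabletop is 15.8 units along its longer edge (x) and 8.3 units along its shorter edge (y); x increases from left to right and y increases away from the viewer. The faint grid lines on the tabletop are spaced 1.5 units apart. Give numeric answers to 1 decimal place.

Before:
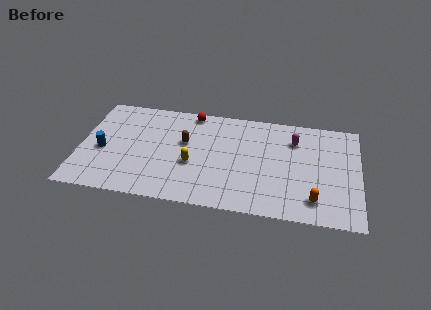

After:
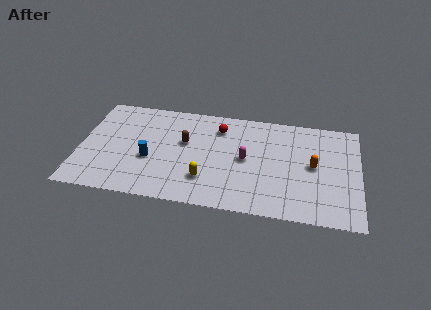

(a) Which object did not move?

the brown capsule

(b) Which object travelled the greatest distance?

the magenta capsule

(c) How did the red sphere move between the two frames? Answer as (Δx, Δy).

(1.6, -1.0)

From the two frames, the red sphere sits at roughly (6.2, 7.5) before and (7.8, 6.5) after.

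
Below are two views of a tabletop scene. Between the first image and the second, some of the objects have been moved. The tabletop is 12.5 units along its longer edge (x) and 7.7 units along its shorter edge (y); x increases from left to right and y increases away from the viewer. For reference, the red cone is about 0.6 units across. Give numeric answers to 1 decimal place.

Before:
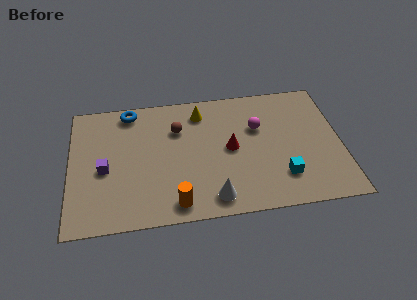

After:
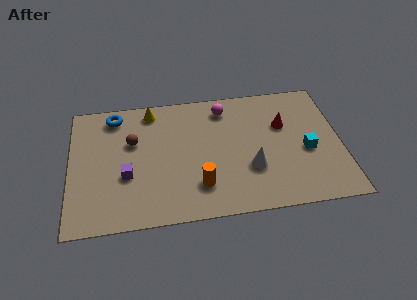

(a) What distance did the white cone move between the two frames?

2.3

The white cone moved from about (6.5, 1.1) to (8.3, 2.6), a distance of √(1.8² + 1.5²) ≈ 2.3.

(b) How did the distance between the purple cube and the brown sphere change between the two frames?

-1.9

They were about 3.9 units apart before and 2.0 after — 1.9 units closer together.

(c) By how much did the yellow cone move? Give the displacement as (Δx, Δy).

(-2.3, 0.4)

From the two frames, the yellow cone sits at roughly (6.1, 6.3) before and (3.8, 6.7) after.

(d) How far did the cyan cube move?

1.8

The cyan cube moved from about (9.7, 1.9) to (10.9, 3.3), a distance of √(1.2² + 1.4²) ≈ 1.8.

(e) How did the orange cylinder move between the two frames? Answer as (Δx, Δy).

(1.1, 0.9)

The orange cylinder was at about (4.8, 1.0) and moved to about (5.9, 1.9).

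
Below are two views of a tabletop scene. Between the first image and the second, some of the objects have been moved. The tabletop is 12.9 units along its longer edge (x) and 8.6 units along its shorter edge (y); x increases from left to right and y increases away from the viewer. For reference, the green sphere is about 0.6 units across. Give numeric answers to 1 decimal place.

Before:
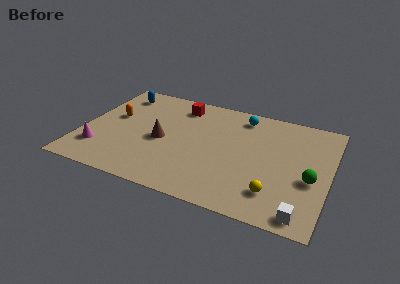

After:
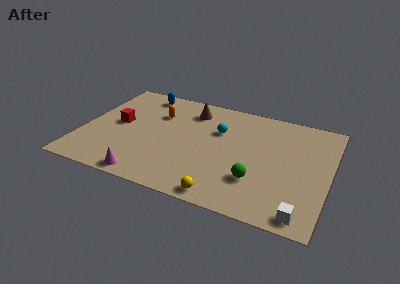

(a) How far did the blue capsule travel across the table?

1.3

The blue capsule was near (1.5, 7.1) before and (2.7, 7.5) after, so it travelled √(1.2² + 0.4²) ≈ 1.3 units.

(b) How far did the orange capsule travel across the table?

2.4

From (1.5, 5.0) to (3.7, 6.0), the orange capsule covered √(2.2² + 1.0²) ≈ 2.4 units.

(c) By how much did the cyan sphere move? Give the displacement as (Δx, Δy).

(-1.1, -1.6)

From the two frames, the cyan sphere sits at roughly (8.1, 7.3) before and (7.0, 5.7) after.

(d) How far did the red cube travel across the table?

4.0

From (4.8, 7.1) to (1.8, 4.5), the red cube covered √(3.0² + 2.6²) ≈ 4.0 units.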